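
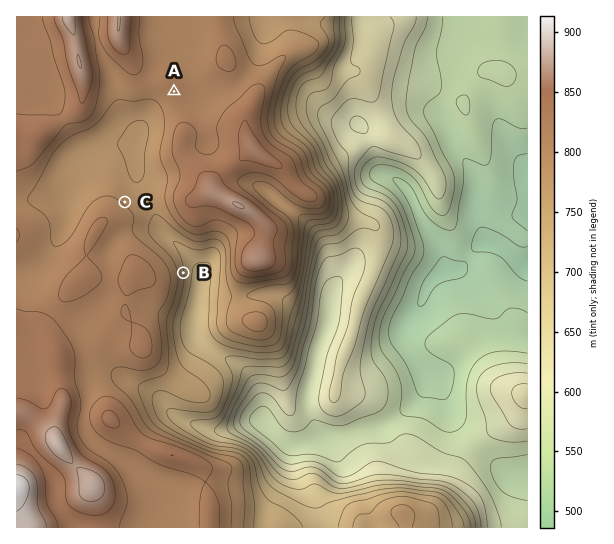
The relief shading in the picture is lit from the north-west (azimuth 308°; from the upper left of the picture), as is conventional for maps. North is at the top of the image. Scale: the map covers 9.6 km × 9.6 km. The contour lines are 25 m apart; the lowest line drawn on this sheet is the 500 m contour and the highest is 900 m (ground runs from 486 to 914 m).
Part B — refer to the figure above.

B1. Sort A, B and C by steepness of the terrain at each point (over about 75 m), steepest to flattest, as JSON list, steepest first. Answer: ["B", "C", "A"]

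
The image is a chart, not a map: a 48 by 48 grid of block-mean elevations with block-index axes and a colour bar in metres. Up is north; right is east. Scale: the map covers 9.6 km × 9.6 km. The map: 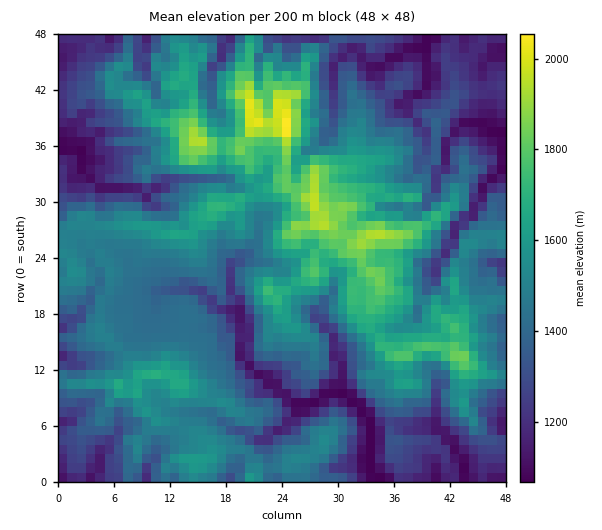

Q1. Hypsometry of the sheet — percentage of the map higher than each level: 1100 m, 96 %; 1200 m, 86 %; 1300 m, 73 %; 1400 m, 60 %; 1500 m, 37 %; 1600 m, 22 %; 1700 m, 12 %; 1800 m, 5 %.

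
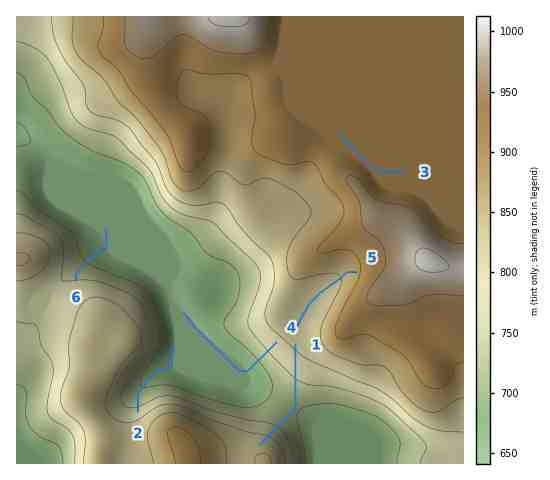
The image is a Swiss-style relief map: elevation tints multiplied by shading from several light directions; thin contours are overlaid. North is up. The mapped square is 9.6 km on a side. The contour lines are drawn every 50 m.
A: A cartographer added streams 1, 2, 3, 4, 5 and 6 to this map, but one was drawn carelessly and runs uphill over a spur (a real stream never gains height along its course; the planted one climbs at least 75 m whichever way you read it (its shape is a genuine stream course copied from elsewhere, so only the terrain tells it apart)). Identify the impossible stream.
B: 1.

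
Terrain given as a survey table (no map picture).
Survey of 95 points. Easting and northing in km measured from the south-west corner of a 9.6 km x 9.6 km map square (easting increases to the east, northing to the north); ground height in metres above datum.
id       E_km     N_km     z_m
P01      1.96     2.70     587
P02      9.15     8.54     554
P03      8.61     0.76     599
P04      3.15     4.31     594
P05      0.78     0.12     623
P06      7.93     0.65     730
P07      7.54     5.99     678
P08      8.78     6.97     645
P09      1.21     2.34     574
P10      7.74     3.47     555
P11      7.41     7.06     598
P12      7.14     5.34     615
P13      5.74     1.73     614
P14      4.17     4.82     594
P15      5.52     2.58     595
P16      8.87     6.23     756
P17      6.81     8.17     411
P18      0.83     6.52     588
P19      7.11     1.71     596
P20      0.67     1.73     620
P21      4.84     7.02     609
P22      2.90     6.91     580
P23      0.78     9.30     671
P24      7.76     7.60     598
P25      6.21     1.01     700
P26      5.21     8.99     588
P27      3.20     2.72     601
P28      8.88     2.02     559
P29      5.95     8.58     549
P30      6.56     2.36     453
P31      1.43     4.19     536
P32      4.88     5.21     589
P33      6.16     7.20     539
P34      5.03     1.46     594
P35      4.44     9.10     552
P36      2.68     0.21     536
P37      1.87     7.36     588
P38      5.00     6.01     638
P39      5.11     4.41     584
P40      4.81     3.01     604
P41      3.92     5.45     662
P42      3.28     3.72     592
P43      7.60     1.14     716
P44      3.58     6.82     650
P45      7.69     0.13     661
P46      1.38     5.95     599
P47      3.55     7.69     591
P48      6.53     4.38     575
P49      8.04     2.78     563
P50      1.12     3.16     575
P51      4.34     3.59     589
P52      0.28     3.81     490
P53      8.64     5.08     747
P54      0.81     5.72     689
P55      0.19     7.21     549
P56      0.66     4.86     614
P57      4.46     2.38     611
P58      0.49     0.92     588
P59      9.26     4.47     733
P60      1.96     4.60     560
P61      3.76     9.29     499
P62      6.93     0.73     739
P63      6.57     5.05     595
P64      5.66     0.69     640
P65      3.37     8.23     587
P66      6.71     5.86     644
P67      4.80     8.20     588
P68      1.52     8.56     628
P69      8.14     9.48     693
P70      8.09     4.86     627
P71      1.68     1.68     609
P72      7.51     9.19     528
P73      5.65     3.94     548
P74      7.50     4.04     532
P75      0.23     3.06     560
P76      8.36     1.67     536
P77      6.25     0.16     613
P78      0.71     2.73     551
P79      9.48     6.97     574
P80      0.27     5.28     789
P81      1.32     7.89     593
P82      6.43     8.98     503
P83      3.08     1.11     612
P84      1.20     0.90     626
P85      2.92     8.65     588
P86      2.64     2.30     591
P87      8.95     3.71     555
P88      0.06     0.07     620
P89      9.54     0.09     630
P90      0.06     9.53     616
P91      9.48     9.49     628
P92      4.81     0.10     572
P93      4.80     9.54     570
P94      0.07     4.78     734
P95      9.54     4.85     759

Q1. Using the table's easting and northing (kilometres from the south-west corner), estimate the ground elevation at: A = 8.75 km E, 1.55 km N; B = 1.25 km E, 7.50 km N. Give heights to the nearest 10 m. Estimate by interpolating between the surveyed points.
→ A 580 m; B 590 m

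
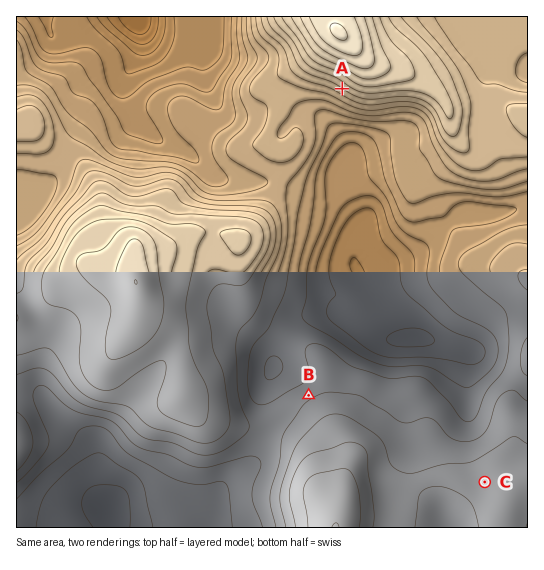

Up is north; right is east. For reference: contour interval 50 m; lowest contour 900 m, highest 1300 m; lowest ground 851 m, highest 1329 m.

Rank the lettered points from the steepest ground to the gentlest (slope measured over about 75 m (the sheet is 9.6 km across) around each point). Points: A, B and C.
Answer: A B C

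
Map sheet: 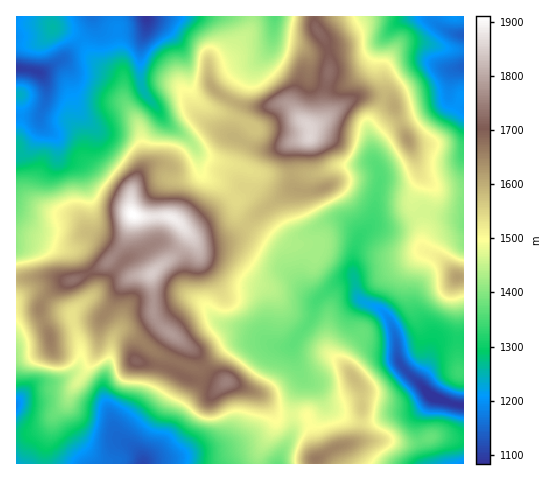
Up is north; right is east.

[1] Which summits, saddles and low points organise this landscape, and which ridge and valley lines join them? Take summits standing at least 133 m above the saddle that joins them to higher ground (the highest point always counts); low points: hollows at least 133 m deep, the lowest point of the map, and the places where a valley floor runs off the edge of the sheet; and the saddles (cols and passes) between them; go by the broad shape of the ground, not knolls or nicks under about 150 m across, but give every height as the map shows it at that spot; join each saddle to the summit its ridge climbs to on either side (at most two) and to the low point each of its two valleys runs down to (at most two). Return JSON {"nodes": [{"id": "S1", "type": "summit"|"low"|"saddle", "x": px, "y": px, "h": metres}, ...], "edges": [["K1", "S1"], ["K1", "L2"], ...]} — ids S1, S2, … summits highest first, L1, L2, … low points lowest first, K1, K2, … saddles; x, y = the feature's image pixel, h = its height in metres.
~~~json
{"nodes": [
{"id": "S1", "type": "summit", "x": 132, "y": 215, "h": 1911},
{"id": "S2", "type": "summit", "x": 311, "y": 137, "h": 1857},
{"id": "S3", "type": "summit", "x": 316, "y": 459, "h": 1664},
{"id": "S4", "type": "summit", "x": 458, "y": 277, "h": 1618},
{"id": "L1", "type": "low", "x": 463, "y": 405, "h": 1083},
{"id": "L2", "type": "low", "x": 146, "y": 17, "h": 1085},
{"id": "L3", "type": "low", "x": 143, "y": 463, "h": 1109},
{"id": "L4", "type": "low", "x": 463, "y": 35, "h": 1135},
{"id": "K1", "type": "saddle", "x": 89, "y": 272, "h": 1707},
{"id": "K2", "type": "saddle", "x": 242, "y": 120, "h": 1574},
{"id": "K3", "type": "saddle", "x": 246, "y": 225, "h": 1569},
{"id": "K4", "type": "saddle", "x": 73, "y": 322, "h": 1533},
{"id": "K5", "type": "saddle", "x": 293, "y": 414, "h": 1475},
{"id": "K6", "type": "saddle", "x": 418, "y": 215, "h": 1464}],
"edges": [["K1", "S1"], ["K1", "L1"], ["K1", "L2"], ["K2", "S2"], ["K2", "L1"], ["K2", "L2"], ["K3", "S1"], ["K3", "S2"], ["K3", "L1"], ["K3", "L2"], ["K4", "S1"], ["K4", "L1"], ["K4", "L3"], ["K5", "S1"], ["K5", "S3"], ["K5", "L1"], ["K5", "L3"], ["K6", "S2"], ["K6", "S4"], ["K6", "L1"], ["K6", "L4"]]}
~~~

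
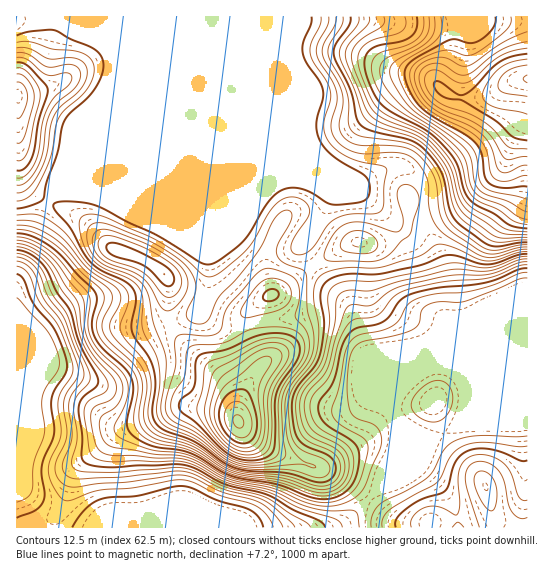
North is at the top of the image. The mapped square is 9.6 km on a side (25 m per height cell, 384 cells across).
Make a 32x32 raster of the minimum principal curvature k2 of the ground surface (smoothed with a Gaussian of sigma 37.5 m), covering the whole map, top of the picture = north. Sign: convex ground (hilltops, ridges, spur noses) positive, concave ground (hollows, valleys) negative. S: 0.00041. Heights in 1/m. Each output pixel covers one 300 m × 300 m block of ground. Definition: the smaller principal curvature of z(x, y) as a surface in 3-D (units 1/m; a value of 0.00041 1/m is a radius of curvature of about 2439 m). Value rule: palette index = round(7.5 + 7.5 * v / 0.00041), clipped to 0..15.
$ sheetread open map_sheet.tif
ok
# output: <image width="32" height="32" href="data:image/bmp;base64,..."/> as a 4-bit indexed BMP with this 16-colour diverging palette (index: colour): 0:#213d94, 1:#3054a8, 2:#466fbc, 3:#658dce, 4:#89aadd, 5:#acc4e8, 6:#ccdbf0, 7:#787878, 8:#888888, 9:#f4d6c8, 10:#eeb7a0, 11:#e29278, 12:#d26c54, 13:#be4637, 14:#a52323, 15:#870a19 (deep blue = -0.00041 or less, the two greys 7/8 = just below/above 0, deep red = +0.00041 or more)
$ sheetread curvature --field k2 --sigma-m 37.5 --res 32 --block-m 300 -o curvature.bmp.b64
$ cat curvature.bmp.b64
<image width="32" height="32" href="data:image/bmp;base64,Qk12AgAAAAAAAHYAAAAoAAAAIAAAACAAAAABAAQAAAAAAAACAAATCwAAEwsAABAAAAAAAAAAlD0hAKhUMAC8b0YAzo1lAN2qiQDoxKwA8NvMAHh4eACIiIgAyNb0AKC37gB4kuIAVGzSADdGvgAjI6UAGQqHAIeHR3d3d3czIAA1eIqEZ3VVZlM0R3QAACNCAUZ5Y2djVFVURDAAAAAlmlEzJkSJc1SIZ3VDECeWRa6DJ3JXqmNid2iFZCKNx0R6ZEZ2Nphlc0RpZGZDjccyRUR1d0I0RXNGiUR5cozJYzM1dlVVVFVzSKc1e5KKhlM0VWdZpHd3c0diJFdzZ1QyJEV3SKR3d3YSATNGVmdmZjQld3RFd3d3EUdlVndmiql2I3d3d3d3dwOah3ZmU0mYhjEjV3d3d3Ekq4eGVEQQA2YlhmZ3d3czU1dmZTRodTRmJpZFRFd3JYYhEkdTVnq4YzZkMjQgJxRlMRJbgmZYlkRVVndmQwATRWqGeVA3dUVWZ4d4ZFdQJWWMmIAHcldTR4mWiENpcUZkWGADd3cXhTWadYUmeHZldmIEd3d3Y5hUZkV0J2V6c2VFd3d3d3JpVERHkxV3VnBXd3d3d3d3Q1d2WIEXqpSmB3d3d3d3d3d3I0MgNGiUmAd3d3d3d3d3cHdSEmVFZYcHd3d3d3d3dzeXRDRVVYh2Ind3d3d3d3cndFdWd2ZnlkIXd3d3d3d3UzSHSKdodsRaJHd3d3d3d1BHlkulR4eia3J3d3d3d3cFaJZcpCipc0ZTd3d3d3d0R4iFSGUldzRTR3d3d3d3dDeIYxEkMkQ1V3d3d3d3d3cTISMzVnRE"/>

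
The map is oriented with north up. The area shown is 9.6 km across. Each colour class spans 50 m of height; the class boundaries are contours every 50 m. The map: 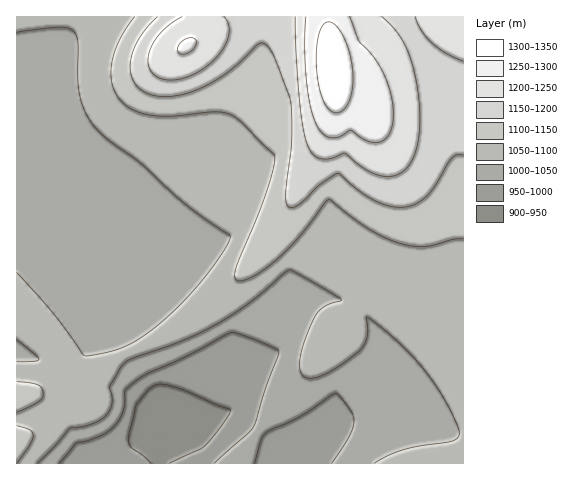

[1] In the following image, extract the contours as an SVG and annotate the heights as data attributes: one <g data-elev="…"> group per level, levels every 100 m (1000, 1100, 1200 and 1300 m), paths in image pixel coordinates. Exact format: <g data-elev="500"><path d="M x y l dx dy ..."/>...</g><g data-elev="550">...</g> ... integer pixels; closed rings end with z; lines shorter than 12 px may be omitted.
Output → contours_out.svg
<g data-elev="1000"><path d="M59 463l17-20 12-2 13-5 14-10 5-8 4-8 1-20 11-9 12-8 34-15 45-24 7-2 33 13 11 5 1 3-26 74-39 36"/><path d="M254 463l7-23 5-7 33-16 33-22 4-2 15 18 2 6 1 6-5 15-17 25"/></g><g data-elev="1100"><path d="M17 463l13-18 3-10-1-3-3-2-12-4"/><path d="M17 412l22-10 3-4 1-3-1-6-3-4-22-3"/><path d="M135 17l-16 24-7 23-1 11 2 10 3 10 6 7 14 9 18 5 20 0 40-4 15 2 12 8 33 33-1 14-7 25-30 75-1 8 2 3 6 1 9-4 25-18 21-21 27-35 4-4 39 29 17 10 15 5 13 3 12 0 28-7 10 0"/></g><g data-elev="1200"><path d="M182 17l-10 6-10 8-8 10-4 9-2 10 1 8 4 6 8 4 12 2 14-3 14-7 13-10 9-12 5-12 1-11-5-8"/><path d="M295 17l1 35 4 54 4 27 6 17 5 6 7 3 8 0 16-6 12 12 11 6 10 4 10 2 7-2 7-3 10-13 6-21 1-27-4-31-8-28-10-19-16-16"/><path d="M415 17l7 14 10 12 14 10 17 8"/></g><g data-elev="1300"><path d="M334 112l8-1 6-8 4-14 1-16-3-19-7-18-8-11-7-3-6 4-3 9-2 14-1 18 3 17 3 14 5 10z"/></g>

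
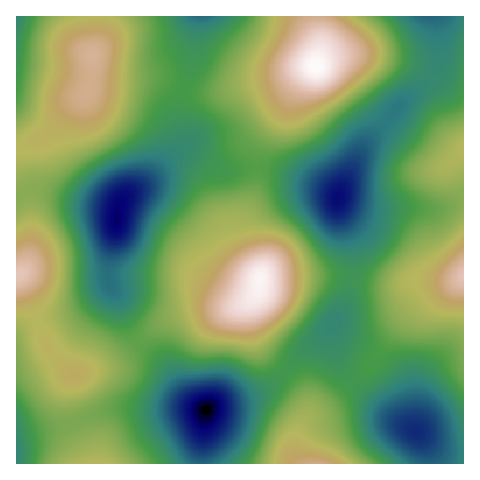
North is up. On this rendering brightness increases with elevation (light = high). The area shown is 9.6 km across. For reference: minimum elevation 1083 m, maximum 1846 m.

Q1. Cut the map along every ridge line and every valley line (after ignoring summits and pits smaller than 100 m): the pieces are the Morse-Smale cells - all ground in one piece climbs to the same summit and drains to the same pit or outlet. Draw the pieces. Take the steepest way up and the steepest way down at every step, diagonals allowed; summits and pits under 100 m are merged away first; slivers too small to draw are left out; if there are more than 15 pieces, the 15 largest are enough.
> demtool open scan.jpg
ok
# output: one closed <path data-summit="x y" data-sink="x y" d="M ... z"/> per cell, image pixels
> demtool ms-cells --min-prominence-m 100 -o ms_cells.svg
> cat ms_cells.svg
<path data-summit="463 277" data-sink="339 197" d="M463 16l-27 1 4 17 0 29-4 10-9 9-20 16-37 41-13 20-19 38 1 16 13 32 1 21-5 28-5 15-12 18 0 7 8 30 14 18 19-18 24-36 23-24 45-27z"/><path data-summit="259 279" data-sink="117 220" d="M186 151l-11 4-23 22-26 19-5 6-3 11-2 15-8 35 0 18 12 20 12 32 7 9 18-16 21-11 16-5 43-4 15-8 7-8 1-19-16-41 0-10 11-28 4-24-37 2z"/><path data-summit="316 67" data-sink="339 197" d="M435 16l-117 0 2 32-3 15-19 19-17 34-17 24-5 15 0 12 39 10 29 12 12 8 18-38 13-20 28-32 38-34 4-10 0-29z"/><path data-summit="259 279" data-sink="339 197" d="M265 168l-6 0-1 3-3 21-11 28 1 15 15 36-1 19-8 12 0 13 10 32 24 25 20-24 24-19 14-20 8-24 2-32-3-16-11-24-1-17-3-3-37-16z"/><path data-summit="92 55" data-sink="117 220" d="M92 68l-6 27-9 6-34 36-12 7-15 4 0 27 9 17 6-2 11 0 31 9 33 7 12 6 5-13 22-16 38-37 2-12-4-18 0-13 3-13-27-11-54-2-7-3z"/><path data-summit="20 274" data-sink="117 220" d="M42 190l-11 0-7 3 6 18 1 32-2 15-9 20 11 23 18 47 22 26 7 0 39-14 21-18-10-16-8-25-12-20 0-18 8-35 2-17-12-5-33-7z"/><path data-summit="463 277" data-sink="417 432" d="M463 277l-44 27-23 24-24 36-19 19 44 38 20 10 20 17 15 6 12-1z"/><path data-summit="259 279" data-sink="207 410" d="M252 298l-20 10-38 2-16 5-21 11-19 16 26 22 20 31 19 14 50-14 19-10 12-14-18-17-8-14-7-25z"/><path data-summit="92 55" data-sink="17 17" d="M98 16l-82 1 1 131 8-1 18-10 30-33 13-9 5-14 1-26 7-21z"/><path data-summit="316 67" data-sink="201 17" d="M316 16l-116 0-7 46-9 27 17 4 20-1 27-8 26-5 24-9 17-4 5-18z"/><path data-summit="316 67" data-sink="117 220" d="M314 66l-16 4-24 9-26 5-27 8-20 1-16-3-4 13 0 13 4 25-10 13 11-3 36 19 36-2 1-13 5-15 17-24 17-34z"/><path data-summit="315 463" data-sink="417 432" d="M354 384l-21 18-22 13-7 6-6 11-3 13 0 7 5 11 128 1 0-13-10-18-26-16z"/><path data-summit="315 463" data-sink="207 410" d="M285 372l-13 13-19 10-33 8-14 7-4 38 0 16 98-1-5-11 0-8 5-16 6-12 2-9-6-17z"/><path data-summit="98 463" data-sink="207 410" d="M136 408l-26 1-37 14 17 41 112-1 4-53z"/><path data-summit="92 55" data-sink="201 17" d="M199 16l-100 0-1 25-6 14 1 16 5 5 12 2 47 1 26 11 10-28z"/>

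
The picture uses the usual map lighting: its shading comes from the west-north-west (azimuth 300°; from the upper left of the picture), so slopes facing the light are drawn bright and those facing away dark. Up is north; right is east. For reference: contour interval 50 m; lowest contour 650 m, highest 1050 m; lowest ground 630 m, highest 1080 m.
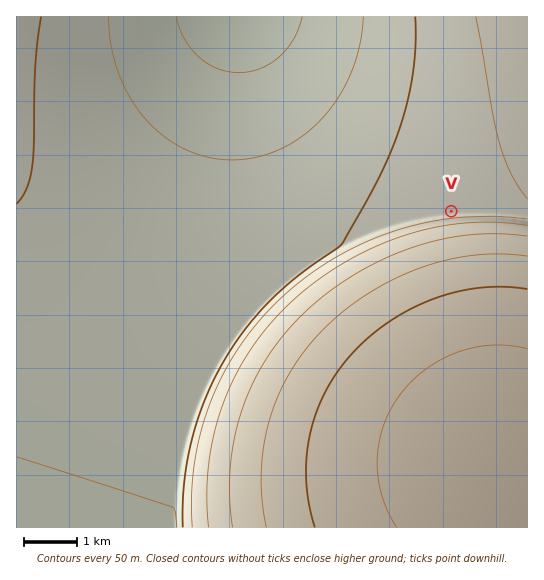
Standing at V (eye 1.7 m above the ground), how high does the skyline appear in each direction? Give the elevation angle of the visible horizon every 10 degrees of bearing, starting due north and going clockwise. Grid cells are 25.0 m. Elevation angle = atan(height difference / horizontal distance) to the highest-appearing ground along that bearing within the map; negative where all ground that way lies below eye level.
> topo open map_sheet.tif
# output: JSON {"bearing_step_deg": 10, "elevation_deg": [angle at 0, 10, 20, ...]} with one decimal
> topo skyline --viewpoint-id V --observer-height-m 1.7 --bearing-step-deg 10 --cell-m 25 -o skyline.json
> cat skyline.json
{"bearing_step_deg": 10, "elevation_deg": [0.0, 0.4, 0.7, 0.7, 0.8, 0.8, 0.8, 0.8, 0.8, 0.7, 2.9, 6.6, 9.3, 11.5, 13.2, 14.5, 15.3, 15.7, 15.6, 14.9, 13.9, 12.4, 10.4, 8.0, 5.2, 1.5, -0.3, -0.2, -0.2, -0.1, -0.7, -0.9, -0.8, -0.7, -0.5, -0.3]}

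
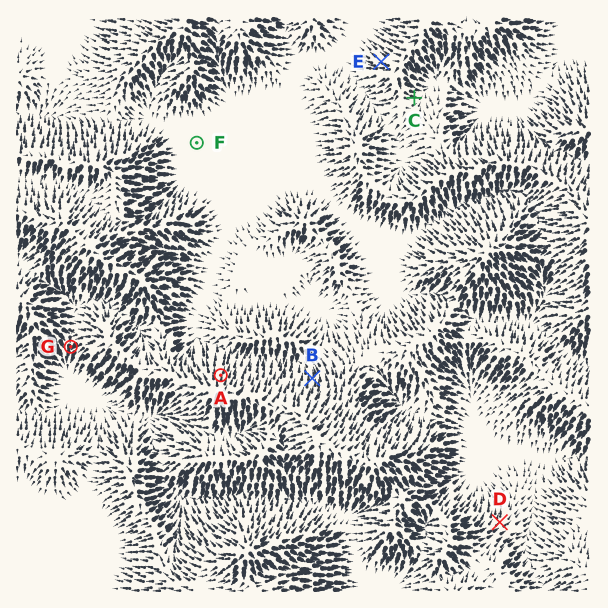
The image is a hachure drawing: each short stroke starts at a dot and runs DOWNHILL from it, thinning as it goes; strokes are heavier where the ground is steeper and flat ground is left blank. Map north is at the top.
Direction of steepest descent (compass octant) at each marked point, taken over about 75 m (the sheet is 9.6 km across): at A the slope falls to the N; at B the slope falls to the N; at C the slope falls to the E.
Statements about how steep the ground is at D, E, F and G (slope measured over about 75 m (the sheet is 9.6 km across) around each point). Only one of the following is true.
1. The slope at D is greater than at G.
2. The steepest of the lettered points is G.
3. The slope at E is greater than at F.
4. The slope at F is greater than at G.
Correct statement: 3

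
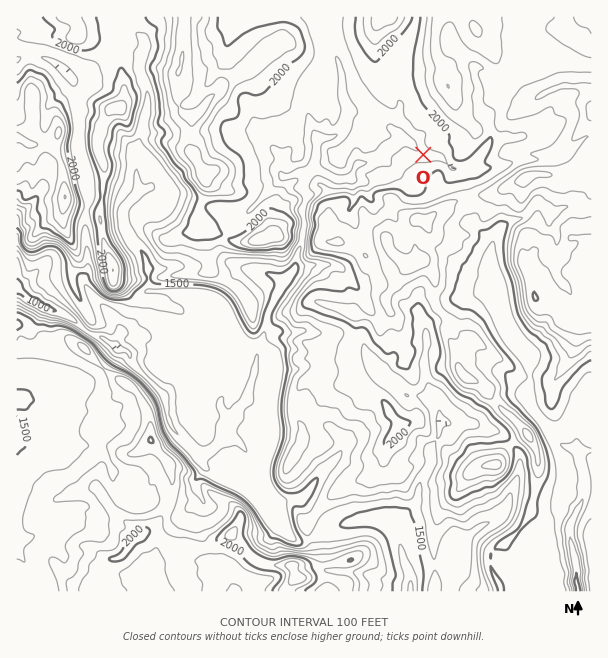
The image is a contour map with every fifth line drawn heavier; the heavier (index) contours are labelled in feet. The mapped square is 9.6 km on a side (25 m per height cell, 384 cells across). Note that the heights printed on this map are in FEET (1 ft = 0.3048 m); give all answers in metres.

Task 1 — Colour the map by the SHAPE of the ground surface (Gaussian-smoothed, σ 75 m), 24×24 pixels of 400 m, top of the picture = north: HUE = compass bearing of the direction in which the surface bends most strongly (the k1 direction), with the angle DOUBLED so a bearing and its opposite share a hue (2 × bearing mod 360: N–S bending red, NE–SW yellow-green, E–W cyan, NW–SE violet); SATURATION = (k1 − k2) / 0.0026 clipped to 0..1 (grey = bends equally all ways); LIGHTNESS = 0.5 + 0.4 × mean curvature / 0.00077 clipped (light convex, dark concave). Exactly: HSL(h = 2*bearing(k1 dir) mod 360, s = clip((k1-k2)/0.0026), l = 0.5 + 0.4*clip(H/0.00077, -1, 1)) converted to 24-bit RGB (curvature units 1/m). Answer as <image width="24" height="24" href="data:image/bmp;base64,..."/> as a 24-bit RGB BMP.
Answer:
<image width="24" height="24" href="data:image/bmp;base64,Qk32BgAAAAAAADYAAAAoAAAAGAAAABgAAAABABgAAAAAAMAGAAATCwAAEwsAAAAAAAAAAAAAhXWTU2KRfZasrY6Bbn5gdG5+b5+An4J/gWKCfFVLImhS9OavL0Cwo8dcdkY3l6l5FRlN19aWSleAyjVAtLV2ZWN57fHWBAA1cmqGbaahX3yNg4e+0oetTmxohKJ1kGukfk1llerDb734t9Xz1yXMup/h6NjzZlWcSTpzrrd+OUBl5dukn3Z7ZXCCzN+hHwBWinJkX3pqYZFia09PcbSAx63YVKmMVU2MsY3b5PXDESQ7MgYKdrA7OlMqlYY2gz5lVVFtwad+PWAzGXA13X6vp61ywo1UFVrNfGyWonKbenxdZKlhSZhHal89wZZcOll0QceT/N21NxE1Ka44zmyZjmpWbm0/XV9BOnVsvXOVxLeOTXFJCygh49CtpW1+GHV8anqEepOPhHaspcWSfUx1g2CC1t6hGJ20rngccS4rcB5/2ua1F1BD06nOvpzKlI+1OKGoT1yZ7dDZt3uLCk9I4sl9VoqLPT+FaXSIfn5tYXNij0dfxX/LX7CD0/jjLwUvonBwjm2JH0Fs89zYVlKiKmdRqHaMta56iqdmHUhchruw4tvwzVnwqPd3QEeRbkSCj2ZufXuGd3GFbpePSm1a7PrRLgUus2tfQntomXx1KDRP3c18poafaDdwQmlG1ayerWSQLZaIUIZFX0gqeA0rzf7WWx9QZXWSoJd3gXp+eHmDhWlwbHpi5PvQGgQvoKaMgGONYIp0MShi3+ayi1ZucWuRZ4OWl9Oox4jBYCpra0o6fII3z/zgQQkrqMCBX3d+Y41reX9xb3hpeFqB0/jtpgBhMEiGm5uFa2yJZ3+PNUdr37udfnKSjIOfjr+lgDU9pow8Qh5I09OV1fTocTVIOjxx07yhSGJhh3mJg3J5kV1Zt/7hQQQPry9ah4uah5CCe3OEjXhxRD9gmMFCno57eJF4lFFKjUh2fseONy6Vzuq+k2NPbJ7ENjRiwW5jkENQzpiyqbjgzP/3MwAEVyBbfKBufnlwjZJ+dm97pkA4MGZvVK01nItOhmtRfzpckrWLYKplLDR7rcSZodCvUCFJWys1hadfyH7Eo/TDMhIBTA4Ai1Pcdns0aZVuepyQgJGKXzti8uusCiuM46jda5e0hLfSYonKxM6WYTJuV8p2b6V7l01cPxdP4dK0hsi7eHuWPgYIZ1S1mueIsQBms//BH2aEdFkoRjQXHIdey/LWMiiRMn2E6tLck2N8dD1jyJd8Oj9qq8t9SGhPdl1kIhY66PLZb2mIjmtzU3wTKEBO3WwWePnJ1PfcMgtV21iejYveYtJvKhwLQzITBi0WcWoNTzwZfrFkoJ1xuqDOgsGae11nSU5tUy6gwN+waVeBhZ2N/1f2FhE8Y/+pt/+rOAovdiuy0cTnh66xVUnM3dD729X2AHi/9NX2rMveSUynnM2kknJWoFlWm5GsOkdoOa6/x8Gjb06UiKaWHGGG78reCnCr7f7NDwopZbWKXkRz2LyuiFlWI0gvyMiLrg3SOe2BW5ZjWYGup1VimqLR0qDNeUpgrFVtGF0uncs+NmtwkINlOK+Zc9B8PFT597NnHjhOfH1hOic91HQjU79JXrOiRKNfuTqeHLp2mXjOikOtptWYXkcwipVBsXrJqonQw5zSmpk4cJxdYIRbiKqgQ9RKVwVz9e+wOEyIZEFqZi1b1/TcwL/bY12UiFVXkk87HYo8j40tK2cofm1OepqhsHqKXGIsRVs0UKYv55Pll3bHn32mmHN+5uiZCQQv9PjTPiM+Pid9p9LWwuKxYVg/k3BsflR4mbCFLFmHw4qXmHGpQH5dc0w8kGtKuJCRNYB7fbVob4pUjGBuh5tmsaF0suunCQQ88cOxo9dkBxMxuLFt2MqGPlVJhn9YfnZplKOBb0iLQY5xoYp8h1Z4dY+ZfllZf7dyWz2UuJWCVnlQUm1cr21q4qOQSat9OSFhY8Ch9NrXCQYt1dygWLZv04nAREhngpWEdo1/cHuLcE2Lko54eIueb2GDn3WMpMmbTT+HcqGkw53HXWigb7SVgtJlkD1tY0ZPVGtRxtN9JBBa6enNaJuMVk65wXfEcotrdX1qaYJ4X018oJyBY4qIY1yCo8GXpX55gDtaXolTVnpYm6huap5Ye3QxdjA/lbVkV6eWrKZ7IDNHzryHf61vS1Jsbm+Pz6XDlbC2WnqZZEpzrJd8UIVSRE50tcSShEVmgLGQf4qVd2KAd2VZknpkfnedc2atuNapV119kGF0R0WKoMhmuatzSltsWXtfbo5PuJVqYUBrYF6CtoqWy7CmG0Fbxq6HYmiTm6yIbWt6cG2If3KThJiD"/>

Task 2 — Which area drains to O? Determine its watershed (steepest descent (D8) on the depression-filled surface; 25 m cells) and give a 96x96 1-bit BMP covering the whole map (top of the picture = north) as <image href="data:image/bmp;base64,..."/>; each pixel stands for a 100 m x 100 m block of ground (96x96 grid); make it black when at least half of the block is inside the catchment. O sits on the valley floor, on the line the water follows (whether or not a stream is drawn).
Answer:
<image width="96" height="96" href="data:image/bmp;base64,Qk2+BAAAAAAAAD4AAAAoAAAAYAAAAGAAAAABAAEAAAAAAIAEAAATCwAAEwsAAAIAAAAAAAAA////AAAAAAAAAAAAAAAAAAAAAAAAAAAAAAAAAAAAAAAAAAAAAAAAAAAAAAAAAAAAAAAAAAAAAAAAAAAAAAAAAAAAAAAAAAAAAAAAAAAAAAAAAAAAAAAAAAAAAAAAAAAAAAAAAAAAAAAAAAAAAAAAAAAAAAAAAAAAAAAAAAAAAAAAAAAAAAAAAAAAAAAAAAAAAAAAAAAAAAAAAAAAAAAAAAAAAAAAAAAAAAAAAAAAAAAAAAAAAAAAAAAAAAAAAAAAAAAAAAAAAAAAAAAAAAAAAAAAAAAAAAAAAAAAAAAAAAAAAAAAAAAAAAAAAAAAAAAAAAAAAAAAAAAAAAAAAAAAAAAAAAAAAAAAAAAAAAAAAAAAAAAAAAAAAAAAAAAAAAAAAAAAAAAAAAAAAAAAAAAAAAAAAAAAAAAAAAAAAAAAAAAAAAAAAAAAAAAAAAAAAAAAAAAAAAAAAAAAAAAAAAAAAAAAAAAAAAAAAAAAAAAAAAAAAAAAAAAAAAAAAAAAAAAAAAAAAAAAAAAAAAAAAAAAAAAAAAAAAAAAAAAAAAAAAAAAAAAAAAAAAAAAAAAAAAAAAAAAAAAAAAAAAAAAAAAAAAAAAAAAAAAAAAAAAAAAAAAAAAAAAAAAAAAAAAAAAAAAAAAAAAAAAAAAAAAAAAAAAAAAAAAAAAAAAAAAAAAAAAAAAAAAAAAAAAAAAAAAAAAAAAAAAAAAAAAAAAAAAAAAAAAAAAAAAAAAAAAAAAAAAAAAAAAAAAAAAAAAAAAAAAAAAAAAAAAAAAAAAAAAAAAAAAAAAAAAAAAAAAAAAAAAAAAAAAAAAAAAAAAAAAAAAAAAAAAAAAAAAAAAAAAAAAAAAAAAAAAAAAAAAAAAAAAAAAAAAAAAAAAAAAAAAAAAAAAAAAAAAAAAAAAAAAAAAAAAAAAAAAAAAAAAAAAAAAAAAAAAAAAAAAAAAAAAAAAAAAAAAAAAAAAAAAAAAAAAAAAAAAAAAAAAAAAAAAAAAAAAAAAAAAAAAAAAAAAAAAAAAAAAAAAAAAAAAAAAAAAAAAAAAAEAAAAAAAAAAAAAAAPwAAAAAAAAAAAAAAP+AAAAAAAAAAAAAAP/wAAAAAAAAAAAAAP/8AAAAAAAAAAAAAf//OAAAAAAAAAAAA////wAAAAAAAAAAA////4AAAAAAAAAAA////8AAAAAAAAAAAf///8AAAAAAAAAAAP///8AAAAAAAAAAAAP//8AAAAAAAAAAAAH//8AAAAAAAAAAAAP//8AAAAAAAAAAAAf//8AAAAAAAAAAAA///8AAAAAAAAAAAB///8AAAAAAAAAAAB///8AAAAAAAAAAAB///8AAAAAAAAAAAD///8AAAAAAAAAAAD///8AAAAAAAAAAAD///8AAAAAAAAAAAD///8AAAAAAAAAAAH///8AAAAAAAAAAAH///8AAAAAAAAAAAP///8AAAAAAAAAAAP///8AAAAAAAAAAAP///8AAAAAAAAAAAP///8AAAAAAAAAAAP//+MAAAAAAAAAAAPx/AMAAAAAAAAAAAPwAAM="/>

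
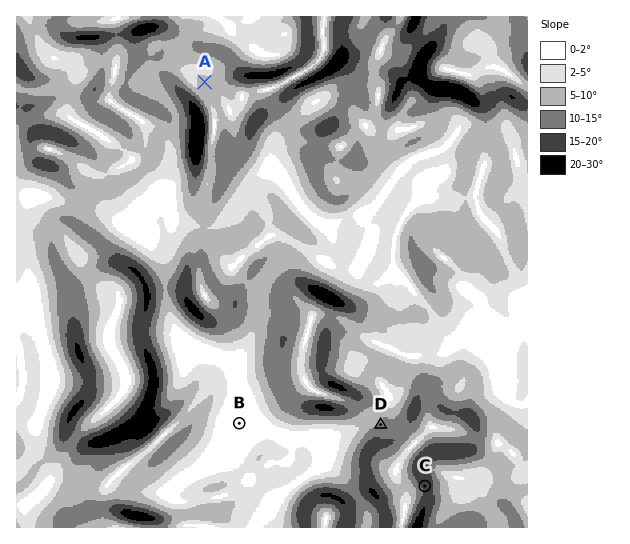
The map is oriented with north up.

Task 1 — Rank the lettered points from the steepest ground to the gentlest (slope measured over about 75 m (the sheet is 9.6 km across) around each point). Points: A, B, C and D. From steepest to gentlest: C D A B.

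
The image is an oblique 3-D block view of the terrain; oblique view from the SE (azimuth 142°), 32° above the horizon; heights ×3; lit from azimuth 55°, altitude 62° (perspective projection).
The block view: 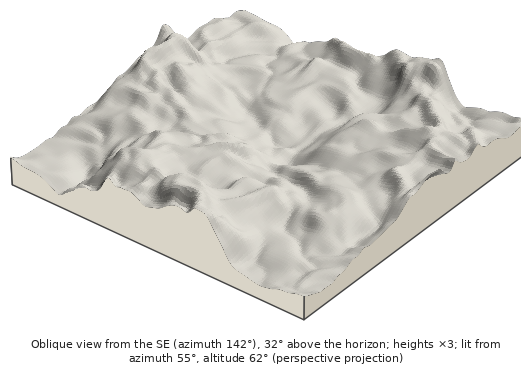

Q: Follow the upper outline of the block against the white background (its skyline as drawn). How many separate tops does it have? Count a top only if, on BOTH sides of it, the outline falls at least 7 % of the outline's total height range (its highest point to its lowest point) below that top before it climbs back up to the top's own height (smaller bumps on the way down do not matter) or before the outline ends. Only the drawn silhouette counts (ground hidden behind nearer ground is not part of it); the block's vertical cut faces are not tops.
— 2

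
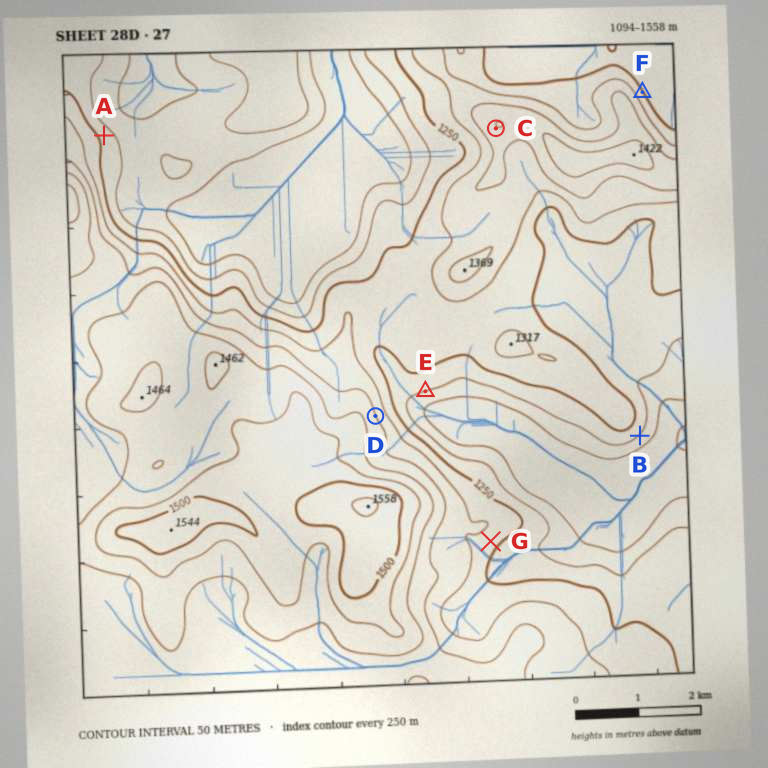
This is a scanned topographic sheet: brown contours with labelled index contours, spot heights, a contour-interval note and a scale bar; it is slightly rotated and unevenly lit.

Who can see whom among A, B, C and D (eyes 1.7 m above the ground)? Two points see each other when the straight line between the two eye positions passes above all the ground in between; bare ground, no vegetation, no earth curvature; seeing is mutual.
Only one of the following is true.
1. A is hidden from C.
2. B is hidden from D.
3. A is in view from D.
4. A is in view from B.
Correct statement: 2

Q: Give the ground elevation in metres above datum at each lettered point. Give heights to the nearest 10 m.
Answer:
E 1200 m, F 1250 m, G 1280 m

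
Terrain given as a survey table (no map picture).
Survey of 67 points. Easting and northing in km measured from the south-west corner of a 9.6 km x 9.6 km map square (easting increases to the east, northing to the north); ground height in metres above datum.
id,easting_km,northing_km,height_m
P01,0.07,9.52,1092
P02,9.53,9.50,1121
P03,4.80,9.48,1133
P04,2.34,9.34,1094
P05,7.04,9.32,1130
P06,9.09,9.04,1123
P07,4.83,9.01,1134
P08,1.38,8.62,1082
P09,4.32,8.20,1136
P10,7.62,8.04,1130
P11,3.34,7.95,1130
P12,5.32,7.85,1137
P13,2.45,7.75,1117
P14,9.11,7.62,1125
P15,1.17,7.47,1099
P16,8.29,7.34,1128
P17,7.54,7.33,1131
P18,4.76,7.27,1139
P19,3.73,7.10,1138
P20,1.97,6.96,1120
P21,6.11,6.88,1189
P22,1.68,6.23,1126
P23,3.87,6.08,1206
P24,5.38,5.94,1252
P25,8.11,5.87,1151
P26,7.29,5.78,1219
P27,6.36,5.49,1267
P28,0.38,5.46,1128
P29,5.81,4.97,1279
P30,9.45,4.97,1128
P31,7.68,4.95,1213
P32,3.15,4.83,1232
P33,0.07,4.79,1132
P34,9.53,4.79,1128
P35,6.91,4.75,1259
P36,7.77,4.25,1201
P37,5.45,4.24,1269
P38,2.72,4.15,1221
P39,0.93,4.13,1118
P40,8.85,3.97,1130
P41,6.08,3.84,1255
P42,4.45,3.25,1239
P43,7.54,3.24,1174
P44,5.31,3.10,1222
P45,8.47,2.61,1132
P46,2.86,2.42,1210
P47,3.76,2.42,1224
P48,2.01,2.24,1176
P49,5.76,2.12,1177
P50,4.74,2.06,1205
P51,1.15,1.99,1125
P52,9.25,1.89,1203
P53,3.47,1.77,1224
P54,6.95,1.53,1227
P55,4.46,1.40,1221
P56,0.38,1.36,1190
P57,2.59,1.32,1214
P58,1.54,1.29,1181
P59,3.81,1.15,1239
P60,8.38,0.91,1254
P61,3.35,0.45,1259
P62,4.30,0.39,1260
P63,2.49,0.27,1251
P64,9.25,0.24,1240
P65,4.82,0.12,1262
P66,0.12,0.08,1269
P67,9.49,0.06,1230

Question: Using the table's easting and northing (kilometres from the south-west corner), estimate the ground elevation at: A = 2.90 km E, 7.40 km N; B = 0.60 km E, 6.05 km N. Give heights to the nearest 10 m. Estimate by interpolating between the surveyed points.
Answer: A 1130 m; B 1120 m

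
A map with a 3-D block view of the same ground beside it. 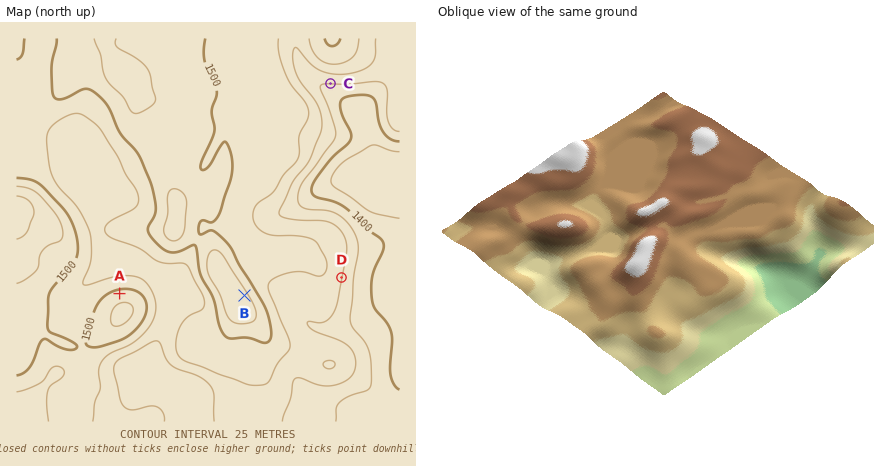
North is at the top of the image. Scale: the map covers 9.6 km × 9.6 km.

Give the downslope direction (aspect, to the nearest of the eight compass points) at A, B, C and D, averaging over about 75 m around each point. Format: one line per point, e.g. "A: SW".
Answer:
A: N
B: NE
C: S
D: E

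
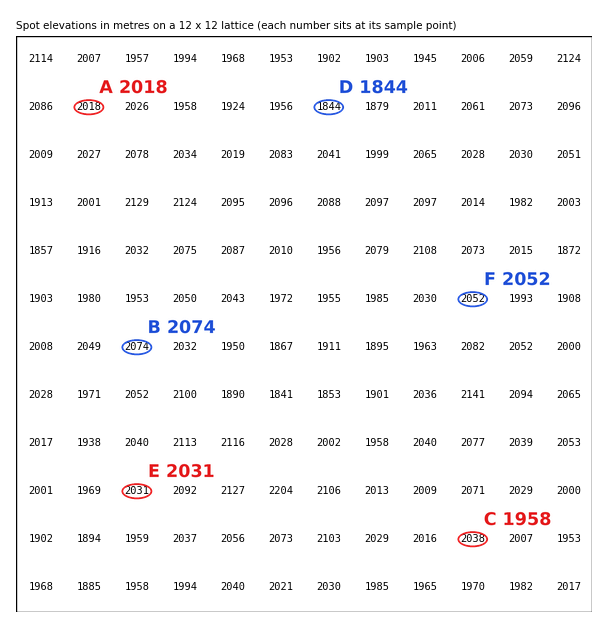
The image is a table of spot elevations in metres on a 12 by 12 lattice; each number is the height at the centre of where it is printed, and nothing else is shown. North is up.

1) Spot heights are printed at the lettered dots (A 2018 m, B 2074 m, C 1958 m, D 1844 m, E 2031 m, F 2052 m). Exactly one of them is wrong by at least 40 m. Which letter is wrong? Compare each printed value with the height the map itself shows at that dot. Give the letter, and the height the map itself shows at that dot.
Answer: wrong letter C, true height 2038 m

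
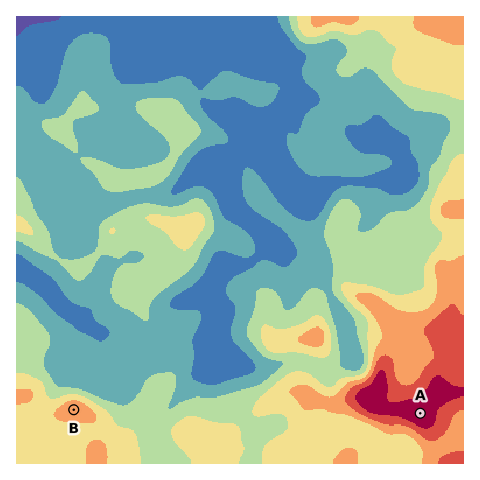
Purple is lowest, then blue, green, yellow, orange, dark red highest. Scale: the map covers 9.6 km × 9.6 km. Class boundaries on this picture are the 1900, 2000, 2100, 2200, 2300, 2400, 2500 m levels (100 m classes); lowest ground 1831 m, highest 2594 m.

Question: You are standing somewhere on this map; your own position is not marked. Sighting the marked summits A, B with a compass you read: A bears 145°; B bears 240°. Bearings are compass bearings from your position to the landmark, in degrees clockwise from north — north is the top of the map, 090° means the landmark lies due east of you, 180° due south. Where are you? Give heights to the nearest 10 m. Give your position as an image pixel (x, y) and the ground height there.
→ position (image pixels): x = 319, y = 268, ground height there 2020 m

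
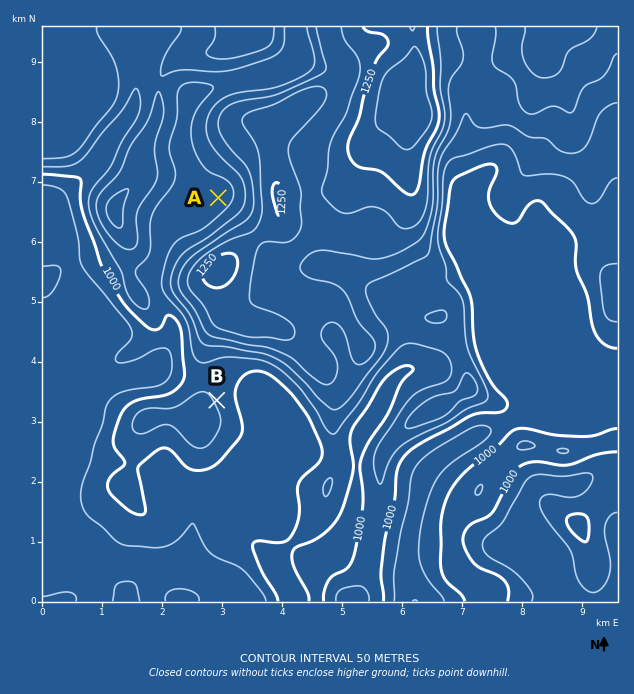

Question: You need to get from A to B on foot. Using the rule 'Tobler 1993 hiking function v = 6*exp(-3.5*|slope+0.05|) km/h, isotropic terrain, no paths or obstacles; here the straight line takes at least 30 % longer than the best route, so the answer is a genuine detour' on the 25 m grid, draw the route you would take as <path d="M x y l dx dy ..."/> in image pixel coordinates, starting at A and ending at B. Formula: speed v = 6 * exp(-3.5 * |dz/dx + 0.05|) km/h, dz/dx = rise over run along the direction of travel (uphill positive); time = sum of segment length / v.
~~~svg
<path d="M218 198l-9 18-30 30-13 27 0 15 6 12 10 10 9 18 0 23 8 15 1 1 17 33"/>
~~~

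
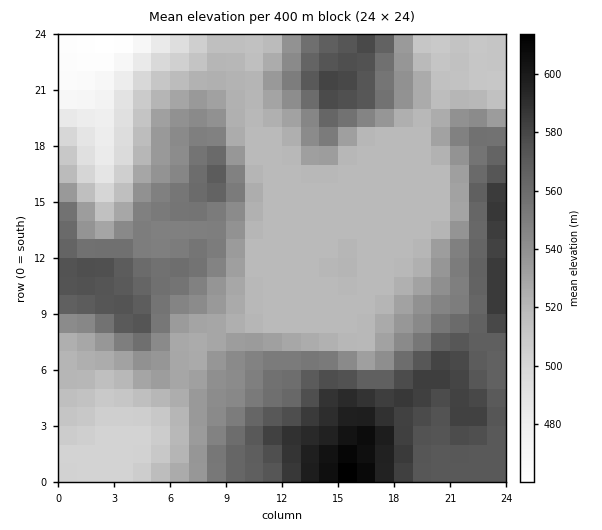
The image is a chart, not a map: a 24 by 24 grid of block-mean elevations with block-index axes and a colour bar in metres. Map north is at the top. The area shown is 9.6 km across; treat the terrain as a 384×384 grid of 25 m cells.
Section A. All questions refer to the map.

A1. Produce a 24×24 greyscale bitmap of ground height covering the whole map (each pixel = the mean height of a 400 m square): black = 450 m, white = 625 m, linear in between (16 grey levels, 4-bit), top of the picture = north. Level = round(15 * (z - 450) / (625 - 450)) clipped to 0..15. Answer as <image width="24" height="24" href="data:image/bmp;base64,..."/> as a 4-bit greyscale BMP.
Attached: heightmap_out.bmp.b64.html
<image width="24" height="24" href="data:image/bmp;base64,Qk2WAQAAAAAAAHYAAAAoAAAAGAAAABgAAAABAAQAAAAAACABAAATCwAAEwsAABAAAAAAAAAAAAAAABEREQAiIiIAMzMzAERERABVVVUAZmZmAHd3dwCIiIgAmZmZAKqqqgC7u7sAzMzMAN3d3QDu7u4A////AFREVneaq83e7LqqqkREVWeaq83e3cuqqlVURWeJq8zd3bu7ulVVVWeJqrzN3Lu7umVVZmeImavMy8u7umZmd3eIiZq7qru7qmZ3h3d4iZmYeJq7qmd5mHd3d3ZmZ4mqqoiauXd2ZmZmZ3iZq6q7qYh3ZmZmZniJrLu6qZh3ZmZmZmeJrLu6mZmHZmZmZmZ5rKmZmJmXZmZmZmZ4q6h4mIiYZmZmZmZoq5dniZmYZmZmZmZnrHZGiJqpZmZmZmZnrGQ1eImoZmZmZmZnqlQ0Z4mnZmd2ZmZomkM0Z4mHZmiXZmZ4mTM0V4iGZniph2ZohyIjVnd2Z4m7qYdmZhEjRWZmZ5q7qYdVVRESNFVmZoq7uXZVVRERI0VmVomrunVVVQ=="/>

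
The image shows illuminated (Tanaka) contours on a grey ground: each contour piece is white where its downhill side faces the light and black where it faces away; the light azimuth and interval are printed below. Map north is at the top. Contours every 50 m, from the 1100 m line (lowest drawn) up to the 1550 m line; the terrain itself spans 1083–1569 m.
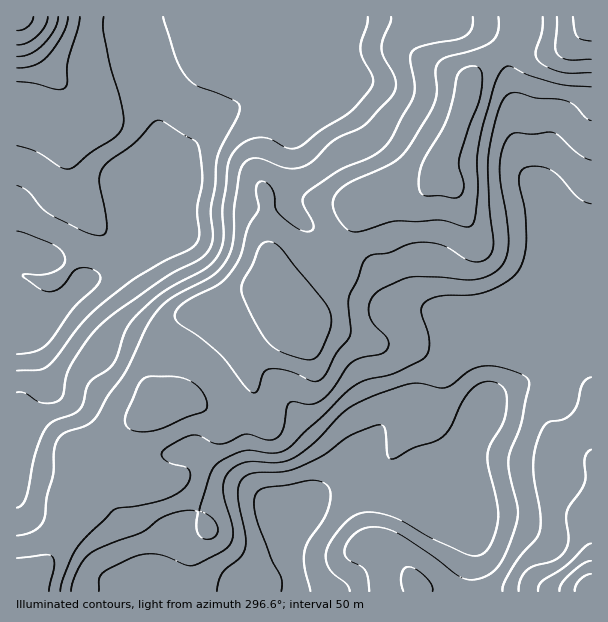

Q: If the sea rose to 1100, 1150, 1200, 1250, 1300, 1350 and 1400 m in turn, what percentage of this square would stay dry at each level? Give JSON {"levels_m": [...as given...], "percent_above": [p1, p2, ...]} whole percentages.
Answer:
{"levels_m": [1100, 1150, 1200, 1250, 1300, 1350, 1400], "percent_above": [97, 84, 71, 47, 35, 19, 9]}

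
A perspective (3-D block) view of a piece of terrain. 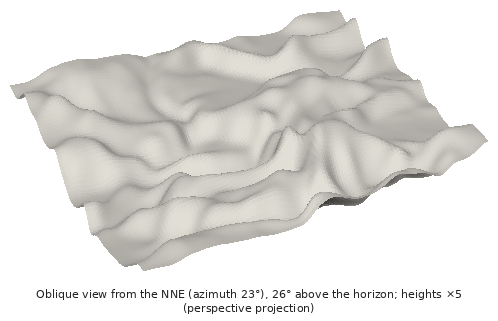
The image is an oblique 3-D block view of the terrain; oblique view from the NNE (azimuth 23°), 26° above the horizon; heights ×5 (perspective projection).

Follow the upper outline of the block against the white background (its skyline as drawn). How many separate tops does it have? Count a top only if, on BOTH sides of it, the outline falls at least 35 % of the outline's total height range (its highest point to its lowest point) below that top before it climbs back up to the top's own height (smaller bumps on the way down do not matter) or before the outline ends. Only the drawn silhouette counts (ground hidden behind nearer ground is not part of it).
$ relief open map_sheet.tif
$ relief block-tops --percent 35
1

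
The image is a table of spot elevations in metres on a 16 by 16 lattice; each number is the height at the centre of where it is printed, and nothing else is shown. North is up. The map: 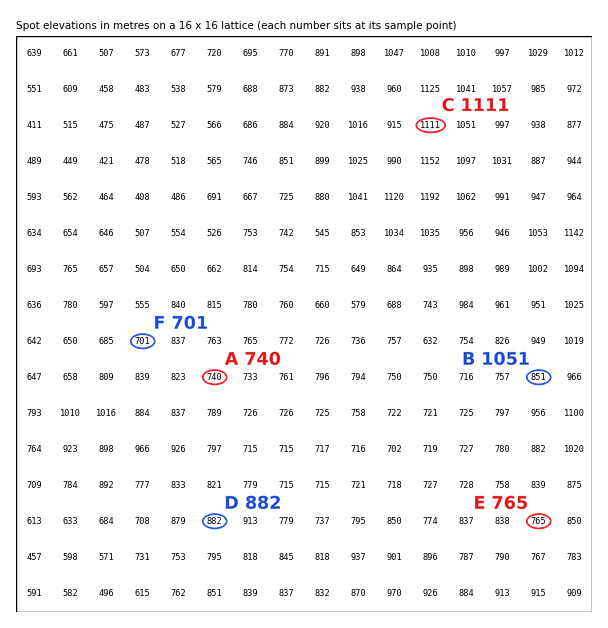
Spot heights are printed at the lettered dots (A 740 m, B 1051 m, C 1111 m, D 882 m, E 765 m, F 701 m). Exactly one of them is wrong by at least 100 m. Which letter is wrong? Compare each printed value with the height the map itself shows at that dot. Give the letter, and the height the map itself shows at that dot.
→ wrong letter B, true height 851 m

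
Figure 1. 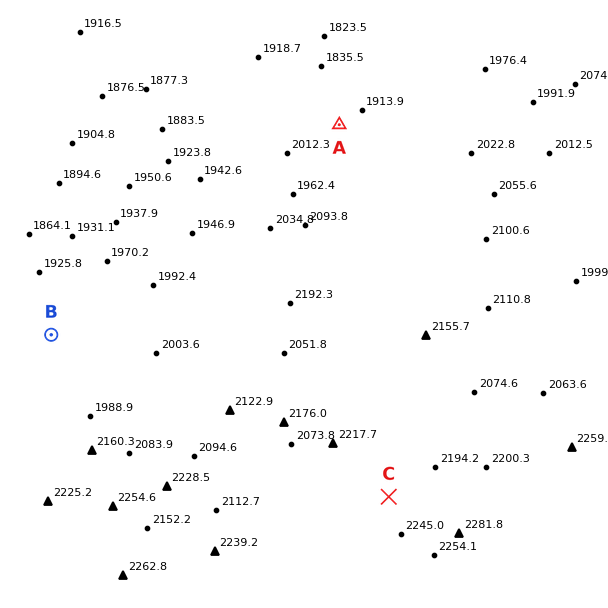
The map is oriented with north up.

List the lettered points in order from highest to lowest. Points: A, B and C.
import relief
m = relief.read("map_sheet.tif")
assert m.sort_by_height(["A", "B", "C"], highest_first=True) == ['C', 'B', 'A']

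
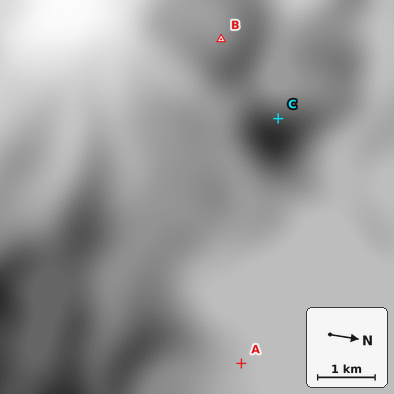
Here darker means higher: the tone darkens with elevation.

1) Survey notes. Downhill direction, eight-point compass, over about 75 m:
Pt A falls N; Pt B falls SW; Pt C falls W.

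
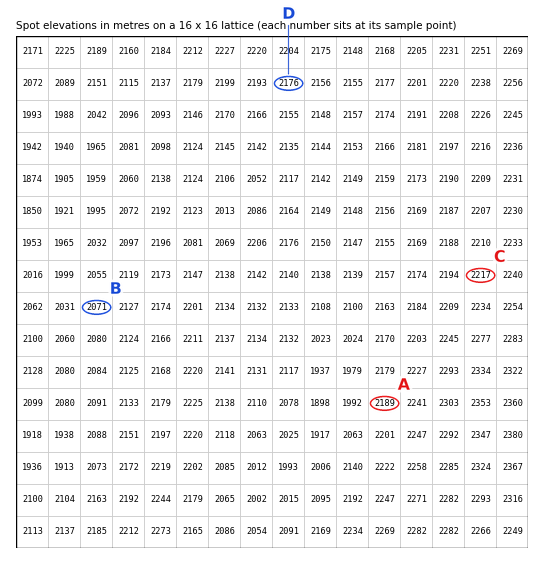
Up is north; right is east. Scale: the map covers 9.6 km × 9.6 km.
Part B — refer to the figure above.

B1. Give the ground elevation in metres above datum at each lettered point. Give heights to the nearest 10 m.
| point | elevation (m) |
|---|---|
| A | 2190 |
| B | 2070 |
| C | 2220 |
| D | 2180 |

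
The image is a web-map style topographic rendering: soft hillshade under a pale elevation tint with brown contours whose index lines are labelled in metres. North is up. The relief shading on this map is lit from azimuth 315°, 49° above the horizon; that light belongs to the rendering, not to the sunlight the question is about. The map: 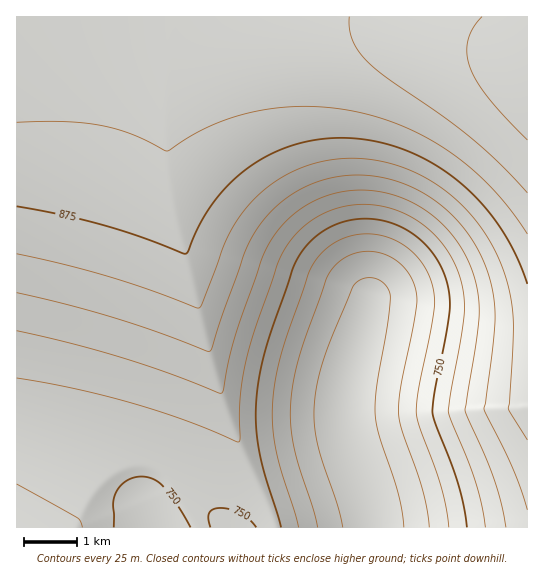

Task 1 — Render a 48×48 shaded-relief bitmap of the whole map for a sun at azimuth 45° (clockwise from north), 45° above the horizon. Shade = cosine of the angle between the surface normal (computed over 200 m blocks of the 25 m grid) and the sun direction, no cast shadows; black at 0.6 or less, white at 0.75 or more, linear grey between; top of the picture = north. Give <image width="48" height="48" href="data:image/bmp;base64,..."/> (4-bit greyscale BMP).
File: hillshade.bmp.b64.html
<image width="48" height="48" href="data:image/bmp;base64,Qk32BAAAAAAAAHYAAAAoAAAAMAAAADAAAAABAAQAAAAAAIAEAAATCwAAEwsAABAAAAAAAAAAAAAAABEREQAiIiIAMzMzAERERABVVVUAZmZmAHd3dwCIiIgAmZmZAKqqqgC7u7sAzMzMAN3d3QDu7u4A////AN3d3d3cu6qZq7uqqt//7tzLqYh3ZmZ3d93d3d3Mu6mZu7qqq+//7ty7qYd3ZmZ3d93MzMzMuqmau6qqrP//7ty6mYd2ZmZnd8zMzMzLuqmaqqqprv//7dy6mIdmZmZnd8zMzMu7qpmqqqqZz//+7cy6mHdmZmZnd8zMy7u7qqqqqpma3//+7cupiHZmVWZmd8y7u7u7qqqqqZmb///+3cuph3ZlVVZmd7u7u7uqqqqpmZmd///u3Muph2ZVVVZmd7u7uqqqqqmZmZmu///u3LqYh2ZVVVZmd7u6qqqqqZmZmZnO//7t3LqYh2ZVVVZmd6qqqqqpmZmZmIne/u7tzLqYh2ZmZmZ3eKqqqpmZmZmZiIru7u7dzLqZh3d3d3eIiKqqmZmZmZmIiJvu7u7dzLqpiHd3d3iIiKmZmZmZmYiIiJzu7u3dzLqpmId3d3iIiJmZmZmZmIiIiK3u7u3dzLqpmIh3d3eIiJmZmZmYiIiIiL3e7t3dzLupmIh3d3eIiJmZmZiIiIiIib3d3d3dzLuqmYh3d3d4iJmZmIiIiIiIic3d3d3czLuqmYh3d3d3iJmZiIiIiIiIis3d3d3dzLuqmYh3d3d3d5mIiIiIiIiIms3d3d3dzMu6mYh3d2d3d4iIiIiIiIiIm83d3d3dzMu6qYh3ZmZmd4iIiIiIiIiJm8zd3d3d3Mu6mYd2ZVVmZpmZmZmZmZmZrMzd3d3d3MuqmHZlVVVWZpmZmZmZmZmZrMzd3d3dzLqph2ZVREVVZpmZmZmZmZmZvMzd3d3cy6qYdmVERERVZpmZmZmZmZmavMzN3czLuqmHZlRERERVZpmZmZmZmZmavMzMzMy7qph2ZURDM0RVZpmZmZmZmZmavMzMzLu6qYd2VUQzM0RVZpmZmZmZmZmru7zLu7uqmIdmVEMzM0RVZpmZmZmZmqqru7u7u6qpmHdlVEQzNERVZpmZmqqqqqqru7u7uqqZiHZlVEREREVWZ6qqqqqqqqqru7u7qqqZiHZlVERERFVmd6qqqqqqqqqru7u6qqmYh3ZlVUREVVZnd6qqqqqqqqqru7uqqqmYiHdmVVVVVWZneKqqqqqqqqqru7qqqqmYiHdmZlVVZmd3iKqqqqqqqqqru6qqqqmZiHd2ZmZmZnd4iKqqqqqqqqqruqqqqqmZiId3d2Z3d3iIiaqqqqqqqqqruqqqqqmZmIiHd3d3eIiJmaqqqqqqqqq7qqqqqqmZmYiIiIiIiIiZmaqqqqqqqqq7qqqqqqqZmZiIiIiIiJmZmqqqqqqqqqq7qqqqqqqpmZmZmIiZmZmaqru7u7u7uqq7qqqqqqqqmZmZmZmZmZmqqru7u7u7u7u7uqqqqqqqqpmZmZmZmqqqqru7u7u7u7u7uqqqqqqqqqqpmZqqqqqqqru7u7u7u7u7u6qqqqqqqqqqqqqqqqqqu7u7u7u7u7u7u7qqqqqqqqqqqqqqqqqru7u7u7u7u7u7u7qqqqqqqqqqqqqqqqu7u7u7u7u7u7u7u7uqqqqqqqqqqqqqqru7uw=="/>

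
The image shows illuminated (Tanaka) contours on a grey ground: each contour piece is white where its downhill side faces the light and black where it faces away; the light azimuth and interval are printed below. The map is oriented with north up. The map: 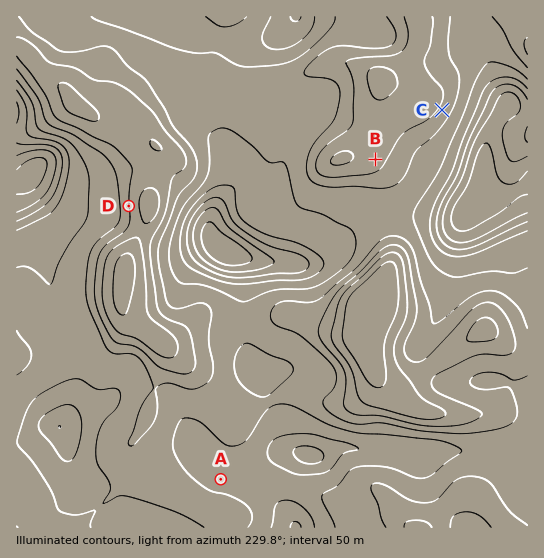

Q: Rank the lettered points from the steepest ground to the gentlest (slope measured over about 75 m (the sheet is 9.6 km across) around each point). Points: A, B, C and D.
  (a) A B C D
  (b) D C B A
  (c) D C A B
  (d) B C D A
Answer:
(b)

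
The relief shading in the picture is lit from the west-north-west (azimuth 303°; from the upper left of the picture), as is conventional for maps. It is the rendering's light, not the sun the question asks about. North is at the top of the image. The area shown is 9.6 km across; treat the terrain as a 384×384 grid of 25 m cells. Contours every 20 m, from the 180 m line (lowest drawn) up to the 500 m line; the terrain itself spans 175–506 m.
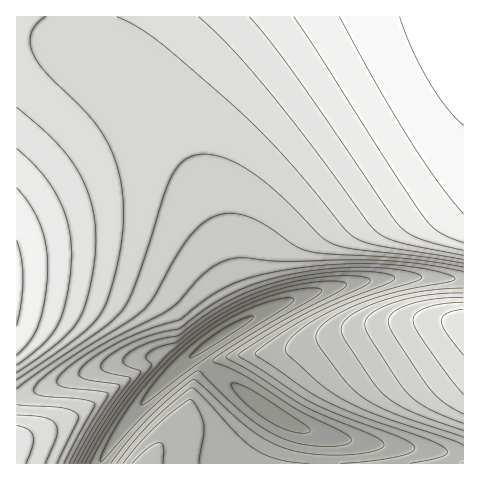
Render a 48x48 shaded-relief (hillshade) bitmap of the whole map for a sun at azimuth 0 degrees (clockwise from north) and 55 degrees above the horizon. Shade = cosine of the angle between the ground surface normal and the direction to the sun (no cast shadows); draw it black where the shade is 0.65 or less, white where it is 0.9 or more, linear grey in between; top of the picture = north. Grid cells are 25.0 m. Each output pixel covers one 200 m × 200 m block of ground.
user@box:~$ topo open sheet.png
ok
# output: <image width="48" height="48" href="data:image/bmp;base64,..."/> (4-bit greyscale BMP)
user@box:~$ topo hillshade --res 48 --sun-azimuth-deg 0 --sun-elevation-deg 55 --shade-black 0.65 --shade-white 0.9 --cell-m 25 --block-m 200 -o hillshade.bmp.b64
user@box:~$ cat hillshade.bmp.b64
<image width="48" height="48" href="data:image/bmp;base64,Qk32BAAAAAAAAHYAAAAoAAAAMAAAADAAAAABAAQAAAAAAIAEAAATCwAAEwsAABAAAAAAAAAAAAAAABEREQAiIiIAMzMzAERERABVVVUAZmZmAHd3dwCIiIgAmZmZAKqqqgC7u7sAzMzMAN3d3QDu7u4A////AKqZh1V63dy6qqqqqru8zd3u7t3d3MzLu6qpl1Rpzdy6qqqqqrvM3d3d3czMu7qqmaqqmHVHvd3Lqqqqq7zd3d3MuqmZiId3Zsu6qYZFi93cuqqrvM3d3LqZh3dmZlVVVdzLupdUWc3ty6q7zN3cuod2ZlVVVVVWZt3dzLl0Rq3u3Lu8zdy6l2ZVVmZmZnd3d83d3cynRGre7czM3MuYdmZmd3d4iIiIiKvM3d3bdEe97t3dy6h2Zmd4iIiZmZmZmXiavM3dyVR73u3MuYdmZ4iJmZmZmZmZmVZniavM3KZXre26l2ZneJmZmZmZmZmZmWVWZ4iau8p1et3JdmZ4iZmZmZmZmZmZmXZmVWZ3iZqXVpzcupmZmZmZmZmZmZmZmYh3ZlVVZmd3U1i97t3LuqqpmZmZmZmZmZmYh3ZmVVVVUzR63v/tzLqqqpmZmZmZmamZmIh3ZmZmZTI1i97/7tzLuqqqqqqqqqqqmZmIiHd3d1QiNpve//7tzMu7u7u7u6qqqpmZmZiIiIZDIkab3v//7u3d3czN3aqqqqqpmZmZmZh1QyJGis3v/////////6qqqqqqqqmZmZmIZUIiNGir3e///////6qqqqqqqqqqmZmZh2VDIiNFeJq8zd3dzKqqqqqqqqqqqpmZmYdlQyISIzRWZnd2ZaqqqqqqqqqqqqmZmZmIdlQyIhERIiIiIqqqqqqqqqqqqqqZmZmZiHdlVEMyIiIiI6qqqqqqqqqqqqqpmZmZmZiId3ZmVVVVZruqqqqqqqqqqqqpmZmZmZmZmYiIiIiIiLu6qqqqqqqqqqqqmZmZmZmZmZmZmZmZmbu7uqqqqqqqqqqqqZmZmZmZmZmZmZmZqru7u6qqqqqqqqqqqZmZmZmZmZmZmZmqqru7u7qqqqqqqqqqqZmZmZmZmZmZmZqqqru7u7uqqqqqqqqqqpmZmZmZmZmZmaqqqru7u7uqqqqqqqqqqpmZmZmZmZmZmqqqqru7u7uqqqqqqqqqqpmZmZmZmZmZqqqqqru7u7u6qqqqqqqqqqmZmZmZmZmZqqqqqru7u7u6qqqqqqqqqqmZmZmZmZmaqqqqqru7u7u6qqqqqqqqqqmZmZmZmZmqqqqqqru7u7u6qqqqqqqqqqmZmZmZmZqqqqqqqru7u7uqqqqqqqqqqqmZmZmZmaqqqqqqqru7u7uqqqqqqqqqqqqZmZmZmqqqqqqqqru7u7qqqqqqqqqqqqqZmZmaqqqqqqqqqru7u6qqqqqqqqqqqqqZmZmqqqqqqqqqqru7uqqqqqqqqqqqqqqZmZqqqqqqqqqqqru6qqqqqqqqqqqqqqqpmqqqqqqqqqqqqqqqqqqqqqqqqqqqqqqqqqqqqqqqqqqqqqqqqqqqqqqqqqqqqqqqqqqqqqqqqqqqqqqqqqqqqqqqqqqqqqqqqqqqqqqqqqqqqqqqqqqqqqqqqqqqqqqqqqqqqqqqqqqqqqqqqqqqqqqqqqqqmZqqqqqqqqqqqqqqqqqqqqqqqqqqqqqpmZqqqqqqqqqqqqqqqg=="/>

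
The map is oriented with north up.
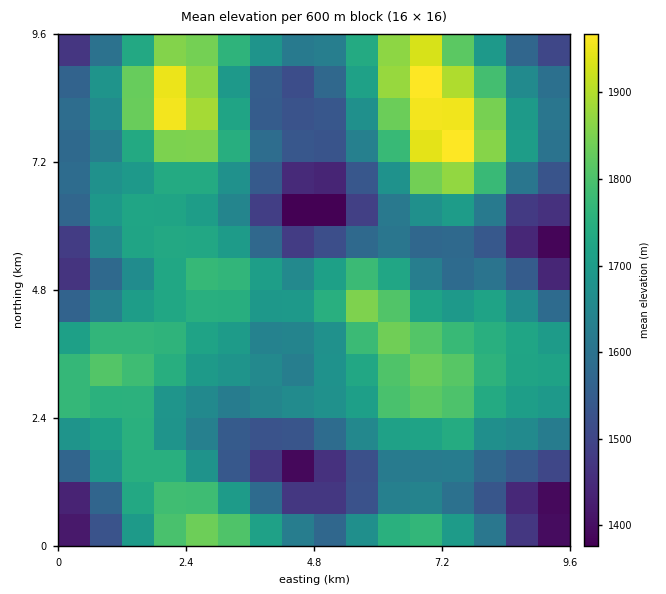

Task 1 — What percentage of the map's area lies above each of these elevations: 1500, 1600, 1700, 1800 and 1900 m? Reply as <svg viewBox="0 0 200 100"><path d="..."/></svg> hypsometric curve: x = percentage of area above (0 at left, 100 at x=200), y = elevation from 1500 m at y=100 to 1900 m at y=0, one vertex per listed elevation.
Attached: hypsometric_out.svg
<svg viewBox="0 0 200 100"><path d="M178 100l-36-25-54-25-59-25-20-25"/></svg>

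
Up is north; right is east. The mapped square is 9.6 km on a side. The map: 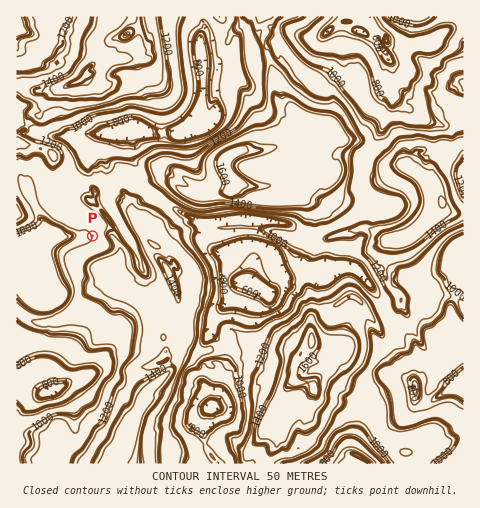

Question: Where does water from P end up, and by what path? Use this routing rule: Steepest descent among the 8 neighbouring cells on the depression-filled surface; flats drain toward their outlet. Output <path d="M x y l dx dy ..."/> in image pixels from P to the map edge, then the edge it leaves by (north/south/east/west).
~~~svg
<path d="M92 236l-24 0-1 1-6 0-4-3-10 0-2-3-4 0-1 1-4 0-1 2-8 1-10 3"/>
exit: west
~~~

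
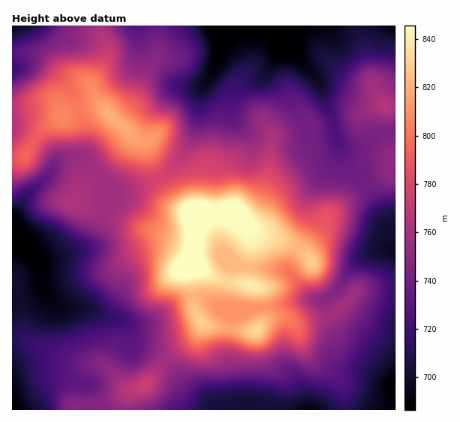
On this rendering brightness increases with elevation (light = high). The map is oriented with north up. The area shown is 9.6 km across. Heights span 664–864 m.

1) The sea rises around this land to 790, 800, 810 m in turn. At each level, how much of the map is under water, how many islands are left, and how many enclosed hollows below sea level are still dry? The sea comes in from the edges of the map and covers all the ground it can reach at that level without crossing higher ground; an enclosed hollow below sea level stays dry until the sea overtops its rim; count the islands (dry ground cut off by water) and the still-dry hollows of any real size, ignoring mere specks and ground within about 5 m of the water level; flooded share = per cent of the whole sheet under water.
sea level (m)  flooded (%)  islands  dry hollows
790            78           2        0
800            83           2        0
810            87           2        0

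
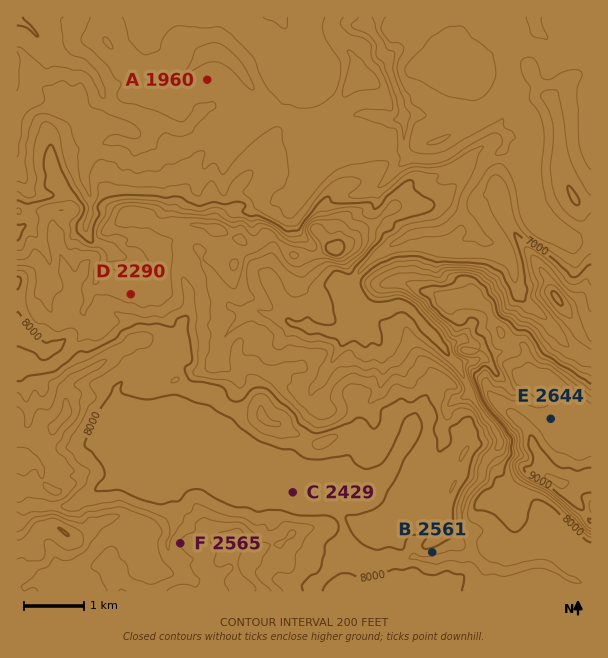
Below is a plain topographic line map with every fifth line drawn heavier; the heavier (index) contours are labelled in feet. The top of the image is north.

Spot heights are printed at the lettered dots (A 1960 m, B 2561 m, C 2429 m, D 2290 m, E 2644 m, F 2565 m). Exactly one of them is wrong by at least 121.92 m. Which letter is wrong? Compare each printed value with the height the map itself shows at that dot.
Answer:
B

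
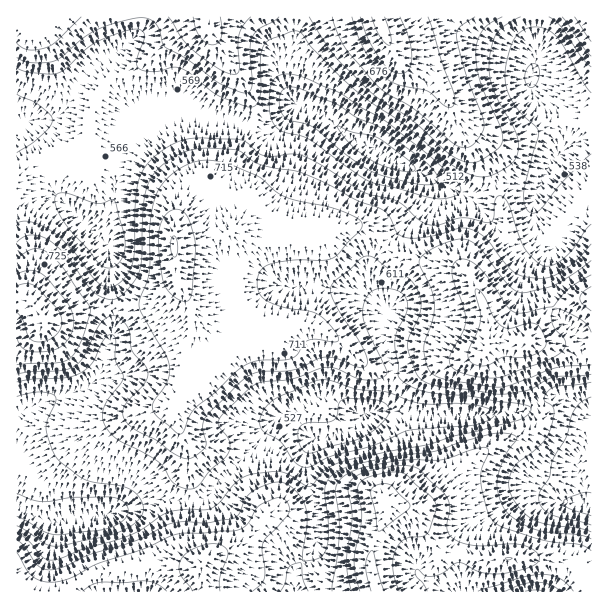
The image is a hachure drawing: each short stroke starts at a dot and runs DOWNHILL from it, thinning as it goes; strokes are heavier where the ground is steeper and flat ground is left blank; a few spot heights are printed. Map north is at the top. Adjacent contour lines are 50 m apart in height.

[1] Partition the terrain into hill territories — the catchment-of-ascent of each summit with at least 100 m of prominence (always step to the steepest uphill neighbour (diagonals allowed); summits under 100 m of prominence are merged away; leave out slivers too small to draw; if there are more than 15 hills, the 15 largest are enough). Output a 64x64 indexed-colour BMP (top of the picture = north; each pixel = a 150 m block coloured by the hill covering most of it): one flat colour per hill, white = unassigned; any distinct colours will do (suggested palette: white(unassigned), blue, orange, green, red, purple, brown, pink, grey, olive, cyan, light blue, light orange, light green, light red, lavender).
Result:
<image width="64" height="64" href="data:image/bmp;base64,Qk12CAAAAAAAAHYAAAAoAAAAQAAAAEAAAAABAAQAAAAAAAAIAAATCwAAEwsAABAAAAAAAAAA////ALR3HwAOf/8ALKAsACgn1gC9Z5QAS1aMAMJ34wB/f38AIr28AM++FwDox64AeLv/AIrfmACWmP8A1bDFAGZmZmZmZmZmZmZmZmZmZmIiIiIiIiIiIiIiIiIiIiIiZmZmZmZmZmZmZmZmZmZmYiIiIiIiIiIiIiIiIiIiIiJmZmZmZmZmZmZmZmZmZmZiIiIiIiIiIiIiIiIiIiIiImZmZmZmZmZmZmZmZmZmZmYiIiIiIiIiIiIiIiIiIiIiZmZmZmZmZmZmZmZmZmZmZmIiIiIiIiIiIiIiIiIiIiJmZmZmZmZmZmZmZmZmZmZmYiIiIiIiIiIiIiIiIiIiImZmZmZmZmZmZmZmZmZmZmZiIiIiIiIiIiIiIiIiIiIiZmZmZmZmZmZmZmZmZmZmZmIiIiIiIiIiIiIiIiIiIiJmEREREWZmZmZmZmZmZmZmYiIiIiIiIiIiIiIiIiIiIhERERERERZmZmZmZmZmZmZiIiIiIiIiIiIiIiIiIiIiIRERERERERERERZmZmZmZmIiIiIiIiIiIiIiIiIiIiIhEREREREREREREWZmZmZmYiIiIiIiIiIiIiIiIiIiIiIRERERERERERERFmZmZmZiIiIiIiIiIiIiIiIiIiIiIhERERERERERERERZmZmZiIiIiIiIiIiIiIiIiIiIiIhEREREREREREREREWZmZmIiIiIiIiIiIiIiIiIiIiIhERERERERERERERERFmZmYiIiIiIiIiIiIiIiIiIiIiERERERERERERERERERZmZmIiIiIiIiIiIiIiIiIiIiIREREREREREREREREREWZmYiIiIiIiIiIiIiIiIiIiIhERERERERERERERERERZmYiIiIiIiIiIiIiIiIiIiIiEREREREREREREREREREWZiIiIiIiIiIiIiIiIiIiIiJxERERERERERERERERERERIiIhETMzMzMzMzMzMiIiI3d3EREREREREREREREREREREREREzMzMzMzMzMzMiMzd3d3cRERERERERERERERERERERERMzMzMzMzMzMzMzN3d3d3cREREREREREREREREREREREzMzMzMzMzMzMzM3d3d3dxERERERERERERERERERERETMzMzMzMzMzMzMzd3d3d3cRERERERERERERERERERERMzMzMzMzMzMzMzN3d3d3dxERERERERERERERERERERMzMzMzMzMzMzMzM3d3d3d3EREREREREREREREREREREzMzMzMzMzMzMzMzd3d3d3dxERERERERERERERERERETMzMzMzMzMzMzMzN3d3d3d3ERERERERERERERERERERMzMzMzMzMzMzMzM3d3d3d3cREREREREREREREREREREzMzMzMzMzMzMzMzd3d3d3dxERERERERERERERERERETMzMzMzMzMzMzMzN3d3d3d3ERERERERERERERERERETMzMzMzMzMzMzMzM3d3d3d3cRERERERERERERERERERMzMzMzMzMzMzMzMzd3d3d3cRERERERERERERERERERMzMzMzMzMzMzMzMzN3d3d3dxEREREREREREREREREREzMzMzMzMzMzMzMzM3d3d3d3ERERERERERERERERERERMzMzMzMzMzMzMzMzd3d3d3cREREREREREREREREREREzMzMzMzMzMzMzMzN3d3d3dxERERERERERERERERERERMzMzMzMzMzMzMzM3d3d3dxERERERERERERERERERERETMzMzMzMzMzMzMzd3d3d1EREREREREREREREREREREREzMzMzMzMzMzMzN3d3d1VRERERERERERERERERERERERMzMzMzMzMzMzM3d3d1VVERERERERERERERERERERERETMzMzMzMzMzMzd3d1VVVRERERERERERERERERERERERMzMzMzMzMzMzMiIlVVVVERERERERERERERERERERERETM0RDMzMzMzMyIiVVVVURERERERERERERERERERERERNEREREREMzMzIiJVVVVRERERERERERERERERERERERRERERERERDMzMiIlVVVVEREREREREREREREREREREUREREREREREMzMyIlVVVVURERERERERERERERERERFERERERERERERDMzIiVVVVVRERERERERERERERERERREREREREREREREQzMiVVVVVVUREREREREREREREREURERERERERERERERIgyVVVVVVVREREREREREVEREREUREREREREREREREREiIVVVVVVVVEREREREVVVVREREURERERERERERERERESIhVVVVVVVVRERERVVVVVVURFERERERERERERERERERIiFVVVVVVVVVREVVVVVVVVVRERERERERERERERERESIiIVVVVVVVVVVVVVVVVVVVVRERERERERERERERERESIiIhVVVVVVVVVVVVVVVVVVVVERERERERERERERERESIiIiFVVVVVVVVVVVVVVVVVVVURERERERERERERERERIiIiIVVVVVVVVVVVVVVVVVVVVRERERERERERERERERESIiIhVVVVVVVVVVVVVVVVVVVVERERERERERERERERERIiIiFVVVVVVVVVVVVVVVVVVVUREREREREREREREREREiIiIVVVVVVVVVVVVVVVVVVVVVERERERERERERERERESIiIhVVVVVVVVVVVVVVVVVVVVURERERERERERERERERIiIiFVVVVVVVVVVVVVVVVVVVVREREREREREREREREREiIiI"/>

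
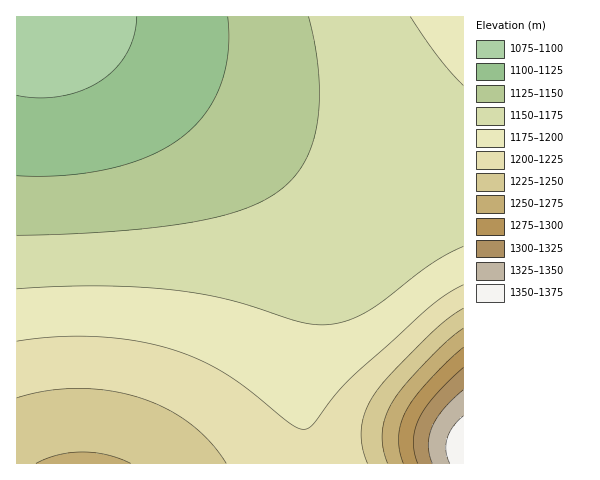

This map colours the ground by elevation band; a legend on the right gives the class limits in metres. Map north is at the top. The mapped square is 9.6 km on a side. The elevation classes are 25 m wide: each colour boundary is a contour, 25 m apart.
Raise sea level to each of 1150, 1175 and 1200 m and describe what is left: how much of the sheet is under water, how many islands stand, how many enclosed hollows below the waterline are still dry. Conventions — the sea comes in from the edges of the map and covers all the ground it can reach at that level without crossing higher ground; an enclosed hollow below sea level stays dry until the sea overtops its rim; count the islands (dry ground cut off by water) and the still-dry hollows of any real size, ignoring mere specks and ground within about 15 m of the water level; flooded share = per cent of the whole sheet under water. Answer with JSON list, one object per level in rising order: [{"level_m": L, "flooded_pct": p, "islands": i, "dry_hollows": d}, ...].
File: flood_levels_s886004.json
[{"level_m": 1150, "flooded_pct": 30, "islands": 0, "dry_hollows": 0}, {"level_m": 1175, "flooded_pct": 61, "islands": 0, "dry_hollows": 0}, {"level_m": 1200, "flooded_pct": 76, "islands": 0, "dry_hollows": 0}]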